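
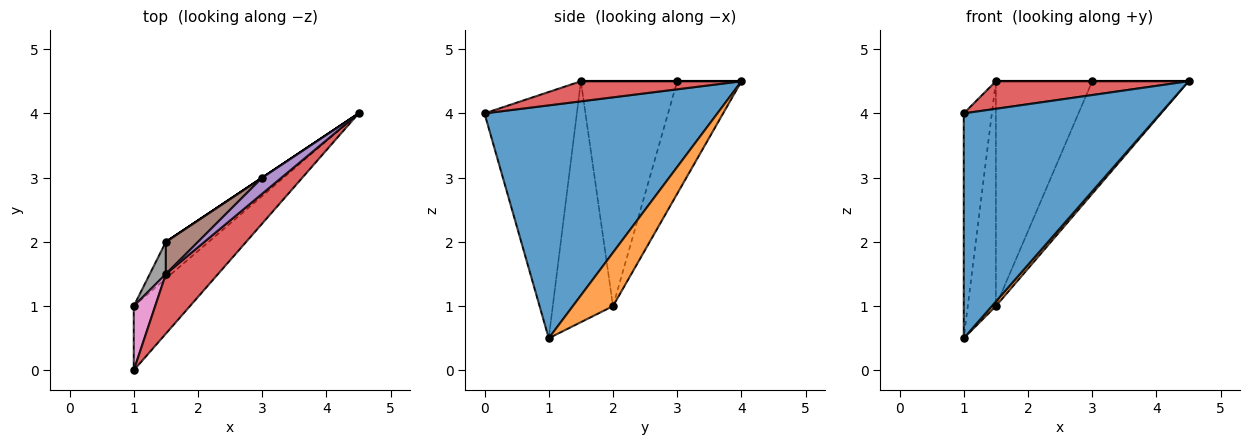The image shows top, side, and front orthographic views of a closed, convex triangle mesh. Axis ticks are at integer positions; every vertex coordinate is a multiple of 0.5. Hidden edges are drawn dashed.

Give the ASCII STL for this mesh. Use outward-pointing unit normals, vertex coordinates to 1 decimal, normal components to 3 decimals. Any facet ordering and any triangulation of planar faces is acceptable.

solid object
 facet normal 0.751 -0.635 -0.181
  outer loop
   vertex 1.0 1.0 0.5
   vertex 4.5 4.0 4.5
   vertex 1.0 0.0 4.0
  endloop
 endfacet
 facet normal 0.778 -0.078 -0.623
  outer loop
   vertex 1.5 2.0 1.0
   vertex 4.5 4.0 4.5
   vertex 1.0 1.0 0.5
  endloop
 endfacet
 facet normal -0.555 0.832 0.000
  outer loop
   vertex 1.5 2.0 1.0
   vertex 3.0 3.0 4.5
   vertex 4.5 4.0 4.5
  endloop
 endfacet
 facet normal 0.330 -0.396 0.857
  outer loop
   vertex 1.5 1.5 4.5
   vertex 1.0 0.0 4.0
   vertex 4.5 4.0 4.5
  endloop
 endfacet
 facet normal 0.000 0.000 1.000
  outer loop
   vertex 1.5 1.5 4.5
   vertex 4.5 4.0 4.5
   vertex 3.0 3.0 4.5
  endloop
 endfacet
 facet normal -0.704 0.704 0.101
  outer loop
   vertex 1.5 1.5 4.5
   vertex 3.0 3.0 4.5
   vertex 1.5 2.0 1.0
  endloop
 endfacet
 facet normal -0.953 0.290 0.083
  outer loop
   vertex 1.5 1.5 4.5
   vertex 1.0 1.0 0.5
   vertex 1.0 0.0 4.0
  endloop
 endfacet
 facet normal -0.905 0.422 0.060
  outer loop
   vertex 1.5 1.5 4.5
   vertex 1.5 2.0 1.0
   vertex 1.0 1.0 0.5
  endloop
 endfacet
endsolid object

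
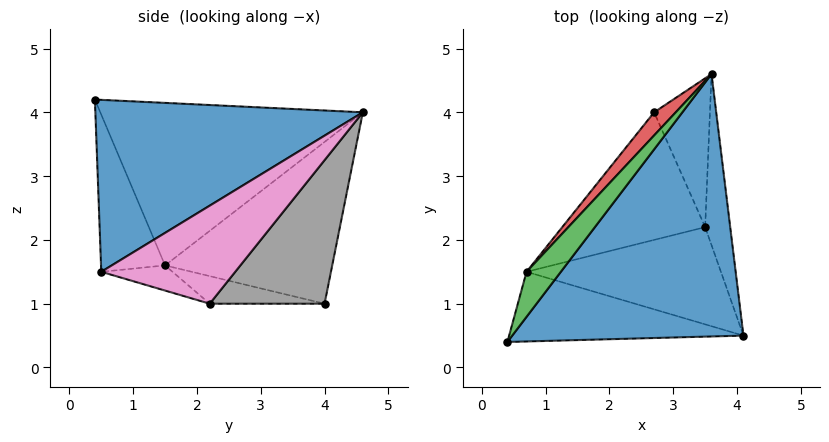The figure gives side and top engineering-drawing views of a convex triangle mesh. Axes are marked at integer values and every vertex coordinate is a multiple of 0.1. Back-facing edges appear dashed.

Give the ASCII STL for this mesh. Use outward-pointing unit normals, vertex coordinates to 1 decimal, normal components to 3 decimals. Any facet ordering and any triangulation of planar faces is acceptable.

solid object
 facet normal 0.551 -0.384 0.741
  outer loop
   vertex 3.6 4.6 4.0
   vertex 0.4 0.4 4.2
   vertex 4.1 0.5 1.5
  endloop
 endfacet
 facet normal -0.269 -0.875 -0.401
  outer loop
   vertex 0.7 1.5 1.6
   vertex 4.1 0.5 1.5
   vertex 0.4 0.4 4.2
  endloop
 endfacet
 facet normal -0.781 0.603 0.165
  outer loop
   vertex 0.7 1.5 1.6
   vertex 0.4 0.4 4.2
   vertex 3.6 4.6 4.0
  endloop
 endfacet
 facet normal -0.765 0.636 0.102
  outer loop
   vertex 0.7 1.5 1.6
   vertex 3.6 4.6 4.0
   vertex 2.7 4.0 1.0
  endloop
 endfacet
 facet normal -0.122 -0.319 -0.940
  outer loop
   vertex 3.5 2.2 1.0
   vertex 4.1 0.5 1.5
   vertex 0.7 1.5 1.6
  endloop
 endfacet
 facet normal -0.189 -0.084 -0.978
  outer loop
   vertex 3.5 2.2 1.0
   vertex 0.7 1.5 1.6
   vertex 2.7 4.0 1.0
  endloop
 endfacet
 facet normal 0.936 0.260 -0.239
  outer loop
   vertex 3.5 2.2 1.0
   vertex 3.6 4.6 4.0
   vertex 4.1 0.5 1.5
  endloop
 endfacet
 facet normal 0.861 0.383 -0.335
  outer loop
   vertex 3.5 2.2 1.0
   vertex 2.7 4.0 1.0
   vertex 3.6 4.6 4.0
  endloop
 endfacet
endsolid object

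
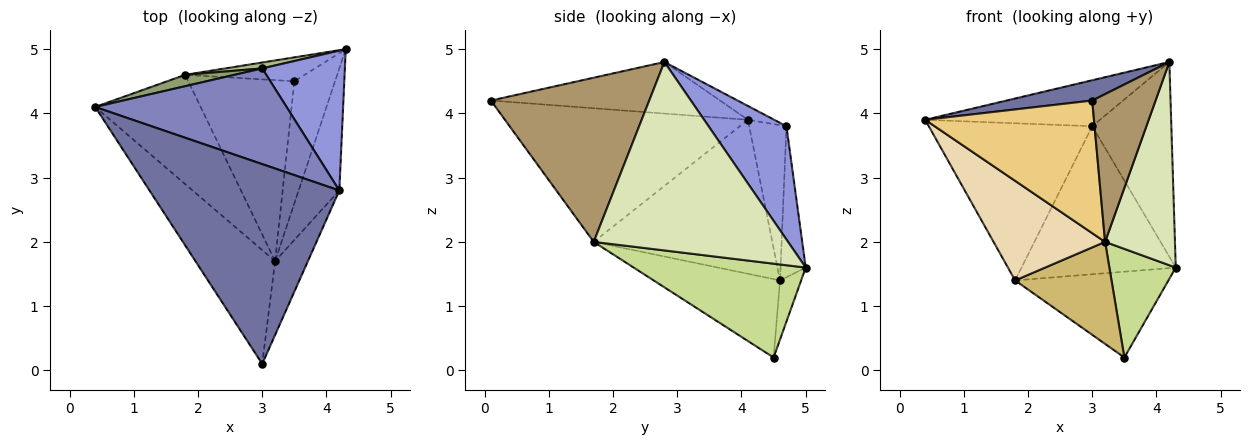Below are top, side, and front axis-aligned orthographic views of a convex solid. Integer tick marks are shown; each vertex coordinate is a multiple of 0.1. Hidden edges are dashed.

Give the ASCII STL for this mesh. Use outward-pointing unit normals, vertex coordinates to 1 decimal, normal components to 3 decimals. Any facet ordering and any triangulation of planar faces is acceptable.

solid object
 facet normal -0.261 -0.098 0.960
  outer loop
   vertex 4.2 2.8 4.8
   vertex 0.4 4.1 3.9
   vertex 3.0 0.1 4.2
  endloop
 endfacet
 facet normal -0.065 0.432 0.899
  outer loop
   vertex 3.0 4.7 3.8
   vertex 0.4 4.1 3.9
   vertex 4.2 2.8 4.8
  endloop
 endfacet
 facet normal 0.625 0.634 0.456
  outer loop
   vertex 3.0 4.7 3.8
   vertex 4.2 2.8 4.8
   vertex 4.3 5.0 1.6
  endloop
 endfacet
 facet normal -0.132 0.955 -0.266
  outer loop
   vertex 1.8 4.6 1.4
   vertex 4.3 5.0 1.6
   vertex 3.5 4.5 0.2
  endloop
 endfacet
 facet normal -0.222 0.973 0.070
  outer loop
   vertex 1.8 4.6 1.4
   vertex 0.4 4.1 3.9
   vertex 3.0 4.7 3.8
  endloop
 endfacet
 facet normal -0.161 0.986 0.039
  outer loop
   vertex 1.8 4.6 1.4
   vertex 3.0 4.7 3.8
   vertex 4.3 5.0 1.6
  endloop
 endfacet
 facet normal 0.865 -0.334 -0.375
  outer loop
   vertex 3.2 1.7 2.0
   vertex 3.5 4.5 0.2
   vertex 4.3 5.0 1.6
  endloop
 endfacet
 facet normal 0.922 -0.332 -0.199
  outer loop
   vertex 3.2 1.7 2.0
   vertex 4.3 5.0 1.6
   vertex 4.2 2.8 4.8
  endloop
 endfacet
 facet normal 0.913 -0.365 -0.183
  outer loop
   vertex 3.2 1.7 2.0
   vertex 4.2 2.8 4.8
   vertex 3.0 0.1 4.2
  endloop
 endfacet
 facet normal -0.541 -0.413 -0.732
  outer loop
   vertex 3.2 1.7 2.0
   vertex 1.8 4.6 1.4
   vertex 3.5 4.5 0.2
  endloop
 endfacet
 facet normal -0.738 -0.512 -0.440
  outer loop
   vertex 3.2 1.7 2.0
   vertex 3.0 0.1 4.2
   vertex 0.4 4.1 3.9
  endloop
 endfacet
 facet normal -0.733 -0.458 -0.502
  outer loop
   vertex 3.2 1.7 2.0
   vertex 0.4 4.1 3.9
   vertex 1.8 4.6 1.4
  endloop
 endfacet
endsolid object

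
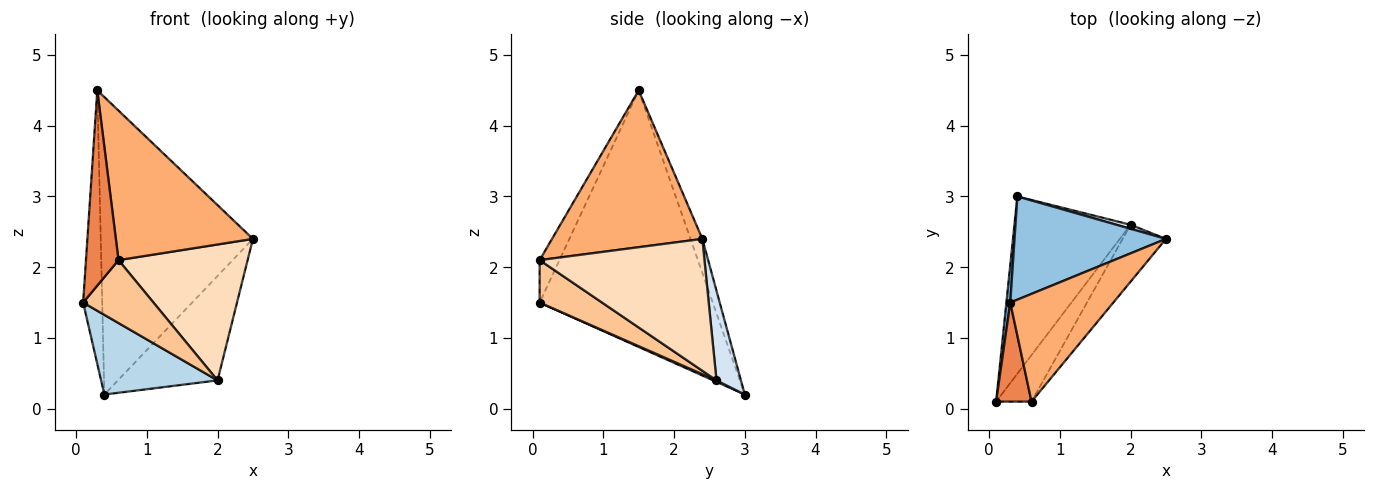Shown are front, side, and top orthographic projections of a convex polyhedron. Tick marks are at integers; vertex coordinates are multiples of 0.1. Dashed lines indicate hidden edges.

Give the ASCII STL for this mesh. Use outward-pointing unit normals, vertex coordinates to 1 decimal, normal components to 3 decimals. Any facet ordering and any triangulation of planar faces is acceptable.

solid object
 facet normal -0.994 0.110 0.015
  outer loop
   vertex 0.3 1.5 4.5
   vertex 0.4 3.0 0.2
   vertex 0.1 0.1 1.5
  endloop
 endfacet
 facet normal -0.073 0.942 0.327
  outer loop
   vertex 0.3 1.5 4.5
   vertex 2.5 2.4 2.4
   vertex 0.4 3.0 0.2
  endloop
 endfacet
 facet normal 0.011 -0.410 -0.912
  outer loop
   vertex 2.0 2.6 0.4
   vertex 0.1 0.1 1.5
   vertex 0.4 3.0 0.2
  endloop
 endfacet
 facet normal 0.238 0.971 0.038
  outer loop
   vertex 2.0 2.6 0.4
   vertex 0.4 3.0 0.2
   vertex 2.5 2.4 2.4
  endloop
 endfacet
 facet normal -0.477 -0.784 0.398
  outer loop
   vertex 0.6 0.1 2.1
   vertex 0.3 1.5 4.5
   vertex 0.1 0.1 1.5
  endloop
 endfacet
 facet normal 0.665 -0.606 0.437
  outer loop
   vertex 0.6 0.1 2.1
   vertex 2.5 2.4 2.4
   vertex 0.3 1.5 4.5
  endloop
 endfacet
 facet normal 0.581 -0.654 -0.484
  outer loop
   vertex 0.6 0.1 2.1
   vertex 0.1 0.1 1.5
   vertex 2.0 2.6 0.4
  endloop
 endfacet
 facet normal 0.762 -0.597 -0.250
  outer loop
   vertex 0.6 0.1 2.1
   vertex 2.0 2.6 0.4
   vertex 2.5 2.4 2.4
  endloop
 endfacet
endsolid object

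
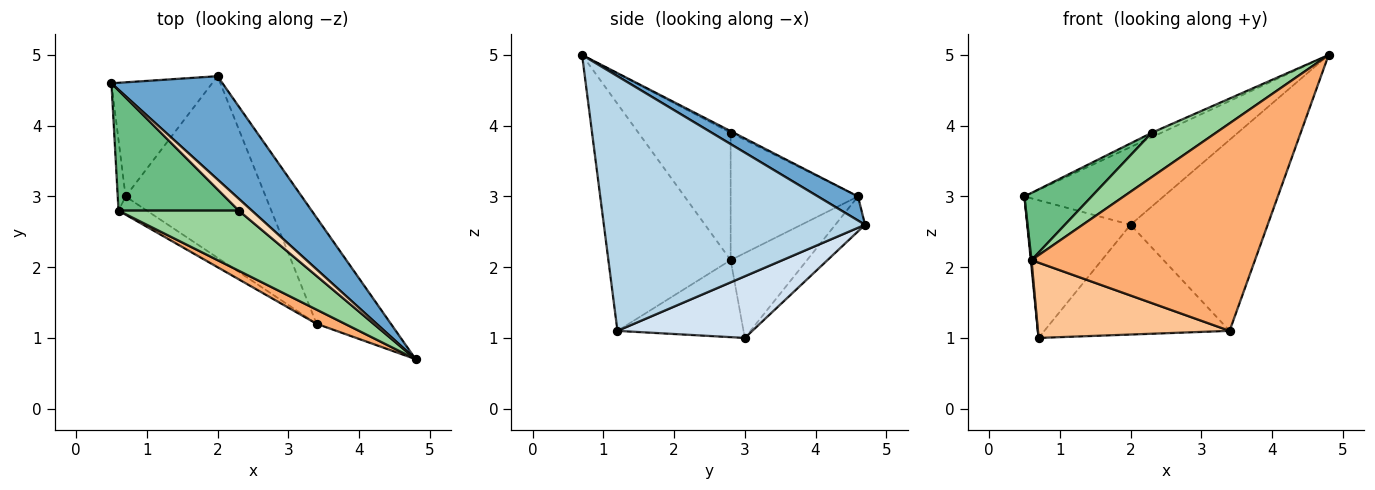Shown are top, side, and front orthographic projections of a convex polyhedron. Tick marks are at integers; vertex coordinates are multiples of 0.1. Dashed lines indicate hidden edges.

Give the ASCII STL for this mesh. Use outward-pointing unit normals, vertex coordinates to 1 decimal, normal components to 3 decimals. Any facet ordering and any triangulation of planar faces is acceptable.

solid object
 facet normal 0.171 0.592 0.788
  outer loop
   vertex 2.0 4.7 2.6
   vertex 0.5 4.6 3.0
   vertex 4.8 0.7 5.0
  endloop
 endfacet
 facet normal -0.216 0.752 -0.623
  outer loop
   vertex 0.7 3.0 1.0
   vertex 0.5 4.6 3.0
   vertex 2.0 4.7 2.6
  endloop
 endfacet
 facet normal 0.857 0.450 -0.250
  outer loop
   vertex 3.4 1.2 1.1
   vertex 2.0 4.7 2.6
   vertex 4.8 0.7 5.0
  endloop
 endfacet
 facet normal 0.352 0.484 -0.801
  outer loop
   vertex 3.4 1.2 1.1
   vertex 0.7 3.0 1.0
   vertex 2.0 4.7 2.6
  endloop
 endfacet
 facet normal -0.996 -0.009 -0.092
  outer loop
   vertex 0.6 2.8 2.1
   vertex 0.5 4.6 3.0
   vertex 0.7 3.0 1.0
  endloop
 endfacet
 facet normal -0.479 -0.876 0.060
  outer loop
   vertex 0.6 2.8 2.1
   vertex 3.4 1.2 1.1
   vertex 4.8 0.7 5.0
  endloop
 endfacet
 facet normal -0.539 -0.819 -0.198
  outer loop
   vertex 0.6 2.8 2.1
   vertex 0.7 3.0 1.0
   vertex 3.4 1.2 1.1
  endloop
 endfacet
 facet normal -0.116 0.349 0.930
  outer loop
   vertex 2.3 2.8 3.9
   vertex 4.8 0.7 5.0
   vertex 0.5 4.6 3.0
  endloop
 endfacet
 facet normal -0.679 -0.358 0.641
  outer loop
   vertex 2.3 2.8 3.9
   vertex 0.5 4.6 3.0
   vertex 0.6 2.8 2.1
  endloop
 endfacet
 facet normal -0.649 -0.451 0.613
  outer loop
   vertex 2.3 2.8 3.9
   vertex 0.6 2.8 2.1
   vertex 4.8 0.7 5.0
  endloop
 endfacet
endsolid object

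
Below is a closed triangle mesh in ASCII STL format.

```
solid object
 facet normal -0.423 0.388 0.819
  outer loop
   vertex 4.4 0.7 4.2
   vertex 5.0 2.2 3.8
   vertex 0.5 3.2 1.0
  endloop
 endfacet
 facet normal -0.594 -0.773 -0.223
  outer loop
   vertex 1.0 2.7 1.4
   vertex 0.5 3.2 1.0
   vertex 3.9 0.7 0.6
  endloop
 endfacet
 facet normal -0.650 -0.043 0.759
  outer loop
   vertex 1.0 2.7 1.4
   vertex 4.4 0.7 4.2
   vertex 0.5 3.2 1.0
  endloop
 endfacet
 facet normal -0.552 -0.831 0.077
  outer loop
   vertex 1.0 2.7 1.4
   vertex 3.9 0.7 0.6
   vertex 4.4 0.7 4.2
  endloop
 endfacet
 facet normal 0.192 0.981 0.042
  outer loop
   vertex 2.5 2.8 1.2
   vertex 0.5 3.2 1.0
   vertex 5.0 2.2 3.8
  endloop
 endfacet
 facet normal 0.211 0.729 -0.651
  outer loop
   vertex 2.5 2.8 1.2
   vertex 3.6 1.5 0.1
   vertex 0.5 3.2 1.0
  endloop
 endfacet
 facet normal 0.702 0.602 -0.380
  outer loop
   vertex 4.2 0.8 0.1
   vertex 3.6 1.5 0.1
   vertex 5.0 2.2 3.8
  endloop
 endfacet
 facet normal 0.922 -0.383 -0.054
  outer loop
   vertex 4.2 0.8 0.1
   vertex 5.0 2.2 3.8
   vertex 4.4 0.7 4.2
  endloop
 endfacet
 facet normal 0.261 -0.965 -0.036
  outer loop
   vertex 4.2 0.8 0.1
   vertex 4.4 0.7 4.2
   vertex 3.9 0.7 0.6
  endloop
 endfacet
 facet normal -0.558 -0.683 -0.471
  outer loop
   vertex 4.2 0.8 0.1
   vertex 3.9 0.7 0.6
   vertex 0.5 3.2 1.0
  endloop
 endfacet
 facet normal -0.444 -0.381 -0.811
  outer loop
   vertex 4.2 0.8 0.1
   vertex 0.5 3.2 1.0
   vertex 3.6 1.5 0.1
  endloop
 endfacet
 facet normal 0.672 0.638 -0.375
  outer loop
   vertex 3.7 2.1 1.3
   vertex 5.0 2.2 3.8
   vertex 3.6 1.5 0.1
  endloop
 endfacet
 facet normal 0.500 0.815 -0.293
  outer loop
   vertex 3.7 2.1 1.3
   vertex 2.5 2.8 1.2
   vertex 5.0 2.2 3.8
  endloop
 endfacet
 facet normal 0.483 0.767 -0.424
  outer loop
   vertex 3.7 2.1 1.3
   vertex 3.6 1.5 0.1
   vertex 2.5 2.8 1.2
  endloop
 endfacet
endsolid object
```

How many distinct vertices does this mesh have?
9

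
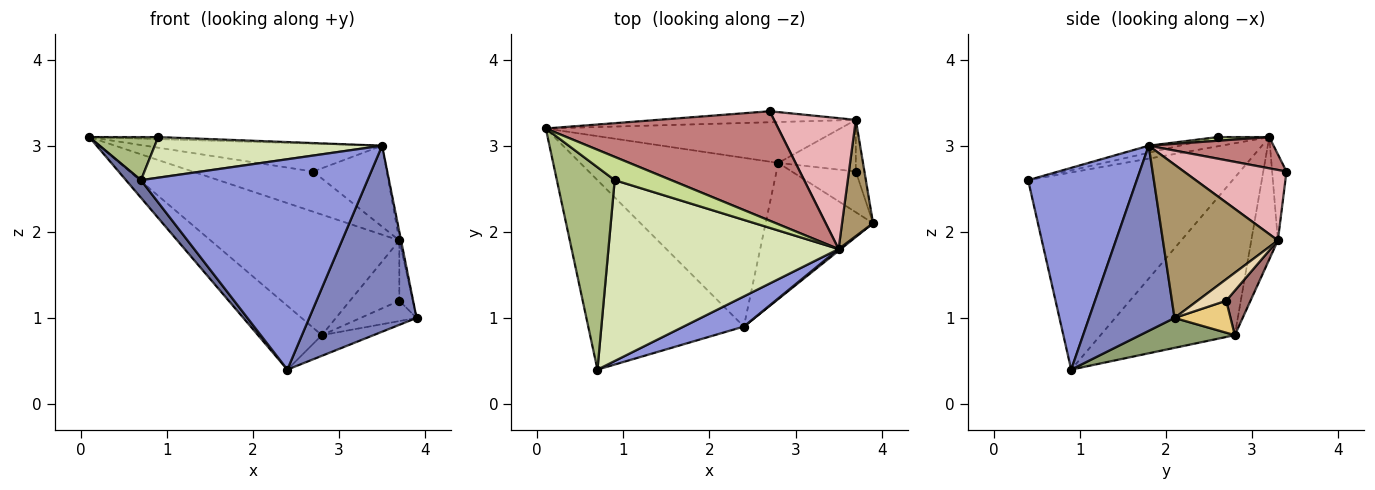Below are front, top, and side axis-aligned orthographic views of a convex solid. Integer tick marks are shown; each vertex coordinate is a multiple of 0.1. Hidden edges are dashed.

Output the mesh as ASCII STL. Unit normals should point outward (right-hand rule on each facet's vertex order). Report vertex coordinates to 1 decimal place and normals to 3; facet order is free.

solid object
 facet normal -0.784 -0.057 -0.619
  outer loop
   vertex 2.4 0.9 0.4
   vertex 0.7 0.4 2.6
   vertex 0.1 3.2 3.1
  endloop
 endfacet
 facet normal 0.623 -0.782 0.007
  outer loop
   vertex 3.5 1.8 3.0
   vertex 2.4 0.9 0.4
   vertex 3.9 2.1 1.0
  endloop
 endfacet
 facet normal 0.429 -0.894 0.128
  outer loop
   vertex 3.5 1.8 3.0
   vertex 0.7 0.4 2.6
   vertex 2.4 0.9 0.4
  endloop
 endfacet
 facet normal -0.597 0.284 -0.750
  outer loop
   vertex 2.8 2.8 0.8
   vertex 2.4 0.9 0.4
   vertex 0.1 3.2 3.1
  endloop
 endfacet
 facet normal 0.265 0.145 -0.953
  outer loop
   vertex 2.8 2.8 0.8
   vertex 3.9 2.1 1.0
   vertex 2.4 0.9 0.4
  endloop
 endfacet
 facet normal -0.154 -0.206 0.966
  outer loop
   vertex 0.9 2.6 3.1
   vertex 0.1 3.2 3.1
   vertex 0.7 0.4 2.6
  endloop
 endfacet
 facet normal 0.065 0.086 0.994
  outer loop
   vertex 0.9 2.6 3.1
   vertex 3.5 1.8 3.0
   vertex 0.1 3.2 3.1
  endloop
 endfacet
 facet normal -0.030 -0.219 0.975
  outer loop
   vertex 0.9 2.6 3.1
   vertex 0.7 0.4 2.6
   vertex 3.5 1.8 3.0
  endloop
 endfacet
 facet normal 0.980 0.015 0.198
  outer loop
   vertex 3.7 3.3 1.9
   vertex 3.5 1.8 3.0
   vertex 3.9 2.1 1.0
  endloop
 endfacet
 facet normal -0.132 0.939 -0.318
  outer loop
   vertex 3.7 3.3 1.9
   vertex 2.8 2.8 0.8
   vertex 0.1 3.2 3.1
  endloop
 endfacet
 facet normal 0.408 0.408 -0.816
  outer loop
   vertex 3.7 2.7 1.2
   vertex 3.9 2.1 1.0
   vertex 2.8 2.8 0.8
  endloop
 endfacet
 facet normal 0.852 0.398 -0.341
  outer loop
   vertex 3.7 2.7 1.2
   vertex 3.7 3.3 1.9
   vertex 3.9 2.1 1.0
  endloop
 endfacet
 facet normal 0.350 0.711 -0.610
  outer loop
   vertex 3.7 2.7 1.2
   vertex 2.8 2.8 0.8
   vertex 3.7 3.3 1.9
  endloop
 endfacet
 facet normal 0.129 0.245 0.961
  outer loop
   vertex 2.7 3.4 2.7
   vertex 0.1 3.2 3.1
   vertex 3.5 1.8 3.0
  endloop
 endfacet
 facet normal -0.114 0.958 -0.262
  outer loop
   vertex 2.7 3.4 2.7
   vertex 3.7 3.3 1.9
   vertex 0.1 3.2 3.1
  endloop
 endfacet
 facet normal 0.591 0.424 0.686
  outer loop
   vertex 2.7 3.4 2.7
   vertex 3.5 1.8 3.0
   vertex 3.7 3.3 1.9
  endloop
 endfacet
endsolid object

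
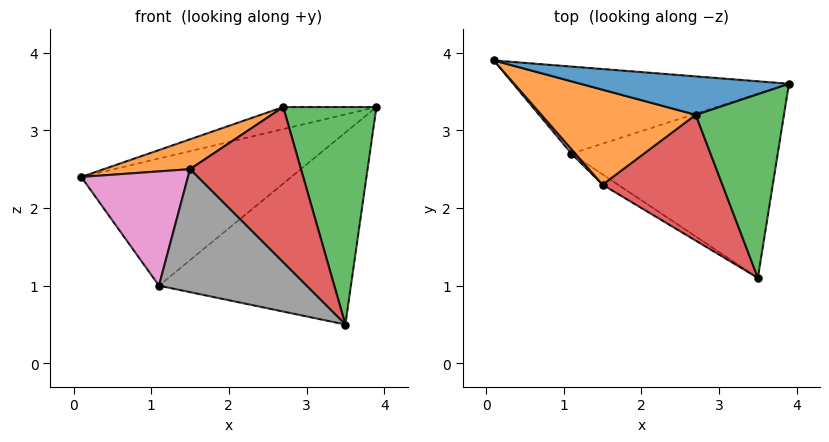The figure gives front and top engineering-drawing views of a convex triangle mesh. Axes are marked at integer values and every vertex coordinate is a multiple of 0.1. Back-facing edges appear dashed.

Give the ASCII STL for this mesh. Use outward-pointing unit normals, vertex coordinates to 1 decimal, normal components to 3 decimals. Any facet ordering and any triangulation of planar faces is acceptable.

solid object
 facet normal -0.164 0.491 0.855
  outer loop
   vertex 2.7 3.2 3.3
   vertex 3.9 3.6 3.3
   vertex 0.1 3.9 2.4
  endloop
 endfacet
 facet normal -0.380 -0.277 0.882
  outer loop
   vertex 2.7 3.2 3.3
   vertex 0.1 3.9 2.4
   vertex 1.5 2.3 2.5
  endloop
 endfacet
 facet normal 0.247 -0.740 0.626
  outer loop
   vertex 2.7 3.2 3.3
   vertex 3.5 1.1 0.5
   vertex 3.9 3.6 3.3
  endloop
 endfacet
 facet normal 0.161 -0.767 0.621
  outer loop
   vertex 2.7 3.2 3.3
   vertex 1.5 2.3 2.5
   vertex 3.5 1.1 0.5
  endloop
 endfacet
 facet normal 0.195 0.809 -0.554
  outer loop
   vertex 1.1 2.7 1.0
   vertex 0.1 3.9 2.4
   vertex 3.9 3.6 3.3
  endloop
 endfacet
 facet normal 0.319 0.684 -0.656
  outer loop
   vertex 1.1 2.7 1.0
   vertex 3.9 3.6 3.3
   vertex 3.5 1.1 0.5
  endloop
 endfacet
 facet normal -0.753 -0.657 0.026
  outer loop
   vertex 1.1 2.7 1.0
   vertex 1.5 2.3 2.5
   vertex 0.1 3.9 2.4
  endloop
 endfacet
 facet normal -0.563 -0.823 -0.069
  outer loop
   vertex 1.1 2.7 1.0
   vertex 3.5 1.1 0.5
   vertex 1.5 2.3 2.5
  endloop
 endfacet
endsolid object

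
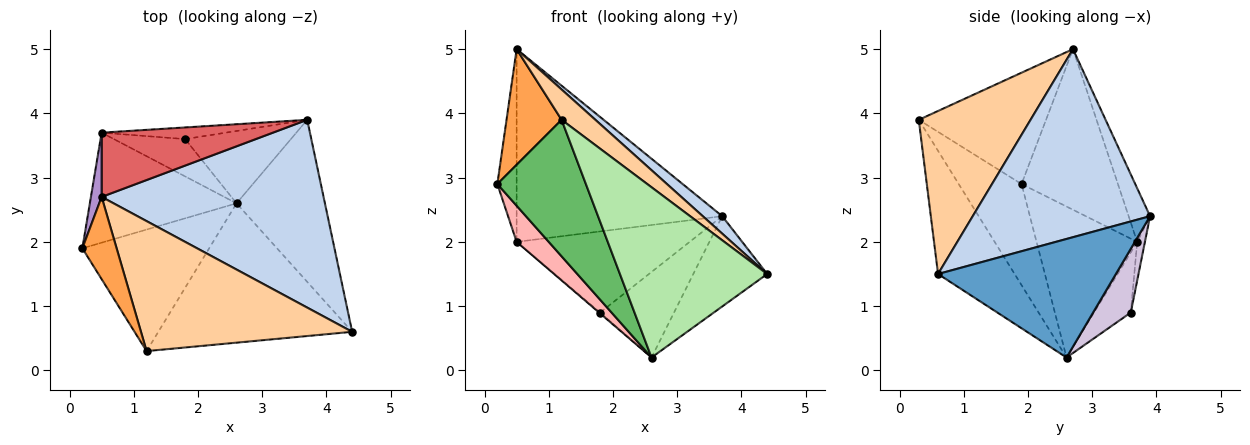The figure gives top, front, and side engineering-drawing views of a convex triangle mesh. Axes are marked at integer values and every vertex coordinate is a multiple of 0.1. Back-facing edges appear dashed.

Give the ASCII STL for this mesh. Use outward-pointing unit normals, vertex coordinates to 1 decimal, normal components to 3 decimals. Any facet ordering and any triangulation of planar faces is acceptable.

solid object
 facet normal 0.761 0.316 -0.567
  outer loop
   vertex 2.6 2.6 0.2
   vertex 3.7 3.9 2.4
   vertex 4.4 0.6 1.5
  endloop
 endfacet
 facet normal 0.645 -0.071 0.761
  outer loop
   vertex 0.5 2.7 5.0
   vertex 4.4 0.6 1.5
   vertex 3.7 3.9 2.4
  endloop
 endfacet
 facet normal -0.883 -0.382 0.272
  outer loop
   vertex 1.2 0.3 3.9
   vertex 0.5 2.7 5.0
   vertex 0.2 1.9 2.9
  endloop
 endfacet
 facet normal 0.601 -0.182 0.778
  outer loop
   vertex 1.2 0.3 3.9
   vertex 4.4 0.6 1.5
   vertex 0.5 2.7 5.0
  endloop
 endfacet
 facet normal -0.468 -0.660 -0.587
  outer loop
   vertex 1.2 0.3 3.9
   vertex 0.2 1.9 2.9
   vertex 2.6 2.6 0.2
  endloop
 endfacet
 facet normal -0.373 -0.718 -0.588
  outer loop
   vertex 1.2 0.3 3.9
   vertex 2.6 2.6 0.2
   vertex 4.4 0.6 1.5
  endloop
 endfacet
 facet normal -0.098 0.944 0.315
  outer loop
   vertex 0.5 3.7 2.0
   vertex 0.5 2.7 5.0
   vertex 3.7 3.9 2.4
  endloop
 endfacet
 facet normal -0.699 -0.223 -0.679
  outer loop
   vertex 0.5 3.7 2.0
   vertex 2.6 2.6 0.2
   vertex 0.2 1.9 2.9
  endloop
 endfacet
 facet normal -0.978 0.196 0.065
  outer loop
   vertex 0.5 3.7 2.0
   vertex 0.2 1.9 2.9
   vertex 0.5 2.7 5.0
  endloop
 endfacet
 facet normal 0.363 0.711 -0.602
  outer loop
   vertex 1.8 3.6 0.9
   vertex 3.7 3.9 2.4
   vertex 2.6 2.6 0.2
  endloop
 endfacet
 facet normal -0.044 0.989 -0.142
  outer loop
   vertex 1.8 3.6 0.9
   vertex 0.5 3.7 2.0
   vertex 3.7 3.9 2.4
  endloop
 endfacet
 facet normal -0.645 0.019 -0.764
  outer loop
   vertex 1.8 3.6 0.9
   vertex 2.6 2.6 0.2
   vertex 0.5 3.7 2.0
  endloop
 endfacet
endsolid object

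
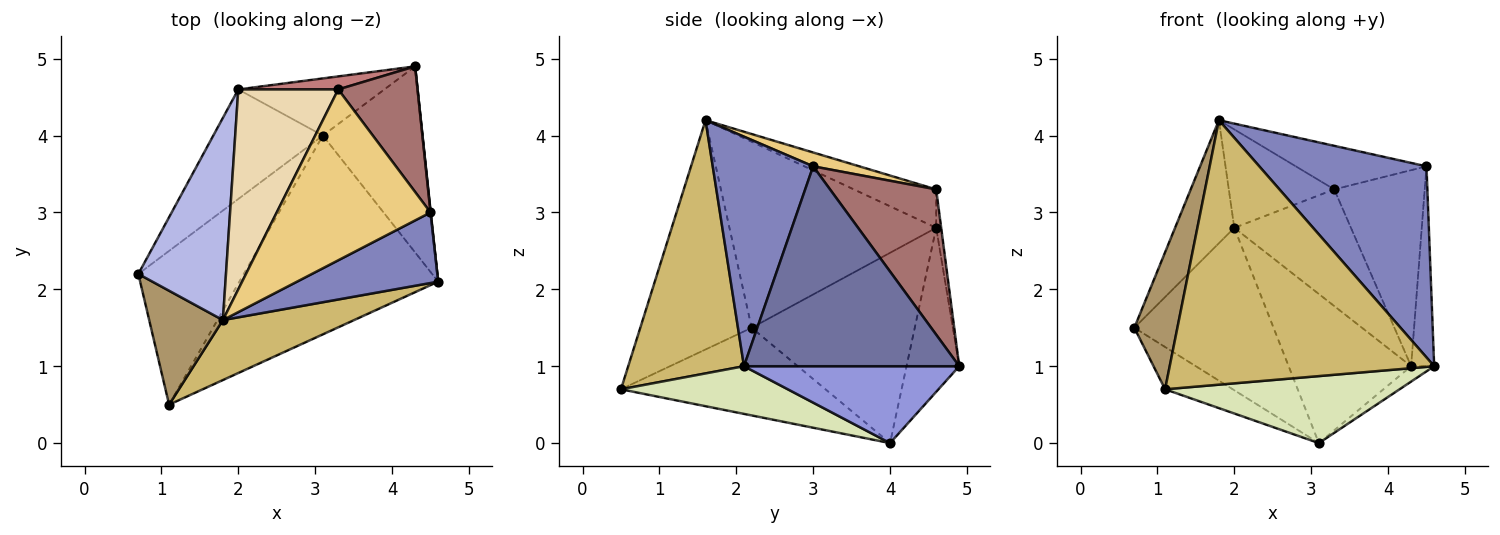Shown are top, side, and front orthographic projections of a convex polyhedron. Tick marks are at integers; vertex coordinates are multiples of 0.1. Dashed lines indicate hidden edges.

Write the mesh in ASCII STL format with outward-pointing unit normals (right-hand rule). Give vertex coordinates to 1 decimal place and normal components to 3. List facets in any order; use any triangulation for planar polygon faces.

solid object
 facet normal 0.994 0.107 0.001
  outer loop
   vertex 4.5 3.0 3.6
   vertex 4.6 2.1 1.0
   vertex 4.3 4.9 1.0
  endloop
 endfacet
 facet normal 0.491 -0.817 0.302
  outer loop
   vertex 4.5 3.0 3.6
   vertex 1.8 1.6 4.2
   vertex 4.6 2.1 1.0
  endloop
 endfacet
 facet normal 0.609 0.065 -0.790
  outer loop
   vertex 3.1 4.0 0.0
   vertex 4.3 4.9 1.0
   vertex 4.6 2.1 1.0
  endloop
 endfacet
 facet normal -0.876 0.251 0.413
  outer loop
   vertex 2.0 4.6 2.8
   vertex 0.7 2.2 1.5
   vertex 1.8 1.6 4.2
  endloop
 endfacet
 facet normal -0.697 0.595 -0.401
  outer loop
   vertex 2.0 4.6 2.8
   vertex 3.1 4.0 0.0
   vertex 0.7 2.2 1.5
  endloop
 endfacet
 facet normal -0.373 0.866 -0.332
  outer loop
   vertex 2.0 4.6 2.8
   vertex 4.3 4.9 1.0
   vertex 3.1 4.0 0.0
  endloop
 endfacet
 facet normal -0.625 0.207 -0.752
  outer loop
   vertex 1.1 0.5 0.7
   vertex 0.7 2.2 1.5
   vertex 3.1 4.0 0.0
  endloop
 endfacet
 facet normal 0.222 -0.311 -0.924
  outer loop
   vertex 1.1 0.5 0.7
   vertex 3.1 4.0 0.0
   vertex 4.6 2.1 1.0
  endloop
 endfacet
 facet normal -0.893 -0.345 0.287
  outer loop
   vertex 1.1 0.5 0.7
   vertex 1.8 1.6 4.2
   vertex 0.7 2.2 1.5
  endloop
 endfacet
 facet normal 0.393 -0.897 0.203
  outer loop
   vertex 1.1 0.5 0.7
   vertex 4.6 2.1 1.0
   vertex 1.8 1.6 4.2
  endloop
 endfacet
 facet normal 0.087 0.246 0.965
  outer loop
   vertex 3.3 4.6 3.3
   vertex 1.8 1.6 4.2
   vertex 4.5 3.0 3.6
  endloop
 endfacet
 facet normal -0.326 0.418 0.848
  outer loop
   vertex 3.3 4.6 3.3
   vertex 2.0 4.6 2.8
   vertex 1.8 1.6 4.2
  endloop
 endfacet
 facet normal 0.703 0.599 0.384
  outer loop
   vertex 3.3 4.6 3.3
   vertex 4.5 3.0 3.6
   vertex 4.3 4.9 1.0
  endloop
 endfacet
 facet normal -0.043 0.993 0.111
  outer loop
   vertex 3.3 4.6 3.3
   vertex 4.3 4.9 1.0
   vertex 2.0 4.6 2.8
  endloop
 endfacet
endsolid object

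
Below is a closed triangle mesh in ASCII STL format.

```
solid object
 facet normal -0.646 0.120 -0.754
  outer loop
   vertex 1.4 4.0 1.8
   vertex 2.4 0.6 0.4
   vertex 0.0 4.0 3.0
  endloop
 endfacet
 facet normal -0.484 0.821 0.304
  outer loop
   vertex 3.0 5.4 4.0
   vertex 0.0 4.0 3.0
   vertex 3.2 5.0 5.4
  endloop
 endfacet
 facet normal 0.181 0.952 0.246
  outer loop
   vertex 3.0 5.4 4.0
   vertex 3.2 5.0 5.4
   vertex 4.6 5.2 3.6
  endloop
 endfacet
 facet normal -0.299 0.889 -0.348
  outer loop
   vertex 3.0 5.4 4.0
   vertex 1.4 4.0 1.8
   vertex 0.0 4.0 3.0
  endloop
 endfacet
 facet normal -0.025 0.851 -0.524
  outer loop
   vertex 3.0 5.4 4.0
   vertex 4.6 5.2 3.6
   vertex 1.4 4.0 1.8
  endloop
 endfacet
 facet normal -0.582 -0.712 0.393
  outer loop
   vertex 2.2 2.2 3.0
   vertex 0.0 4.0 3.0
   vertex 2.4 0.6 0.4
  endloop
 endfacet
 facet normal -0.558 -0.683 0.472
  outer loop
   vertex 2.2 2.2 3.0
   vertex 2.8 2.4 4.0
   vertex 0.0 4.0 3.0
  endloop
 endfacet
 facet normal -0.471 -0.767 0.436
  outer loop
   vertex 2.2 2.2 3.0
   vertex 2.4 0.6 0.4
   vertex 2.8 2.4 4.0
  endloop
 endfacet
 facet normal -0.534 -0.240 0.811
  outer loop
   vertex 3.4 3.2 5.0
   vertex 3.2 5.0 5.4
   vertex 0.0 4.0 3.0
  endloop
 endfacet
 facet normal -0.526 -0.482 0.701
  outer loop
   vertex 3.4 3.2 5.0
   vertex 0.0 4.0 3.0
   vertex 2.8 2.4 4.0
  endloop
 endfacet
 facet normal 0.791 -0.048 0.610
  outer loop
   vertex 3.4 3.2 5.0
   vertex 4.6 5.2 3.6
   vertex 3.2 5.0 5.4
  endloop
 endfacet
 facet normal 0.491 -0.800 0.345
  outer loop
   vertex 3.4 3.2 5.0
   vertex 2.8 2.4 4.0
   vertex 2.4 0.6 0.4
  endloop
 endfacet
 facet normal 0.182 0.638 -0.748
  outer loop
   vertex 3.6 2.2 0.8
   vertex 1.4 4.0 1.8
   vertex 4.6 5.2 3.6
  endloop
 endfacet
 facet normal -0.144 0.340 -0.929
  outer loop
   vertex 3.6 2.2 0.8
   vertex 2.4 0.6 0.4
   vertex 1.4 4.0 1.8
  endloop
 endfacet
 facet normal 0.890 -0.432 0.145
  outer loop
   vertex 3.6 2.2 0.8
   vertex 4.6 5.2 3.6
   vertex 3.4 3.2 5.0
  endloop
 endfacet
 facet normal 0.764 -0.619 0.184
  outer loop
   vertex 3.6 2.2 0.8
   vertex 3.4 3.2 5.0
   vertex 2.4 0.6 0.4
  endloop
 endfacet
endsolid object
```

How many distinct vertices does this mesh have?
10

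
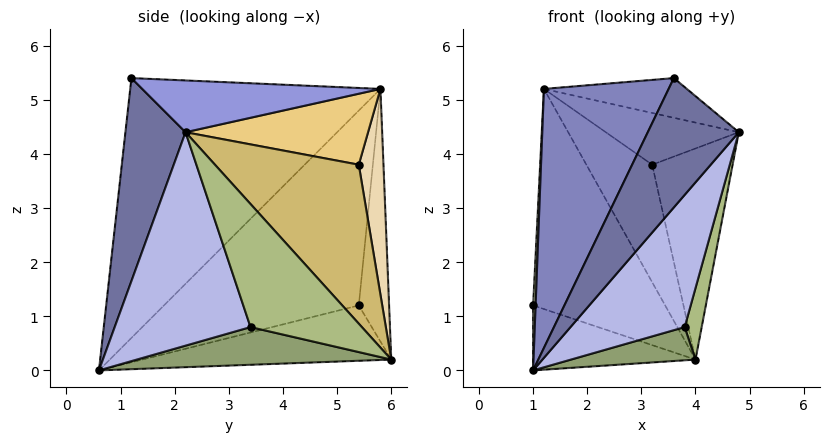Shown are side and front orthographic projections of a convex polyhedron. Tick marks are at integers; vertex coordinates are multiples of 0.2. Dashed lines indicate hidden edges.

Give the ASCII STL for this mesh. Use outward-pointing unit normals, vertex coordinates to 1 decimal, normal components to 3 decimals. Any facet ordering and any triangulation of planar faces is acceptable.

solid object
 facet normal 0.543 -0.822 -0.170
  outer loop
   vertex 3.6 1.2 5.4
   vertex 1.0 0.6 0.0
   vertex 4.8 2.2 4.4
  endloop
 endfacet
 facet normal -0.807 -0.402 0.433
  outer loop
   vertex 1.2 5.8 5.2
   vertex 1.0 0.6 0.0
   vertex 3.6 1.2 5.4
  endloop
 endfacet
 facet normal 0.466 0.280 0.839
  outer loop
   vertex 1.2 5.8 5.2
   vertex 3.6 1.2 5.4
   vertex 4.8 2.2 4.4
  endloop
 endfacet
 facet normal 0.704 -0.592 -0.393
  outer loop
   vertex 3.8 3.4 0.8
   vertex 4.8 2.2 4.4
   vertex 1.0 0.6 0.0
  endloop
 endfacet
 facet normal 0.475 -0.232 -0.849
  outer loop
   vertex 3.8 3.4 0.8
   vertex 1.0 0.6 0.0
   vertex 4.0 6.0 0.2
  endloop
 endfacet
 facet normal 0.940 -0.144 -0.309
  outer loop
   vertex 3.8 3.4 0.8
   vertex 4.0 6.0 0.2
   vertex 4.8 2.2 4.4
  endloop
 endfacet
 facet normal -0.349 0.227 -0.909
  outer loop
   vertex 1.0 5.4 1.2
   vertex 4.0 6.0 0.2
   vertex 1.0 0.6 0.0
  endloop
 endfacet
 facet normal -0.999 -0.013 0.051
  outer loop
   vertex 1.0 5.4 1.2
   vertex 1.0 0.6 0.0
   vertex 1.2 5.8 5.2
  endloop
 endfacet
 facet normal -0.223 0.971 -0.086
  outer loop
   vertex 1.0 5.4 1.2
   vertex 1.2 5.8 5.2
   vertex 4.0 6.0 0.2
  endloop
 endfacet
 facet normal 0.842 0.471 0.265
  outer loop
   vertex 3.2 5.4 3.8
   vertex 4.8 2.2 4.4
   vertex 4.0 6.0 0.2
  endloop
 endfacet
 facet normal 0.575 0.419 0.702
  outer loop
   vertex 3.2 5.4 3.8
   vertex 1.2 5.8 5.2
   vertex 4.8 2.2 4.4
  endloop
 endfacet
 facet normal 0.342 0.912 0.228
  outer loop
   vertex 3.2 5.4 3.8
   vertex 4.0 6.0 0.2
   vertex 1.2 5.8 5.2
  endloop
 endfacet
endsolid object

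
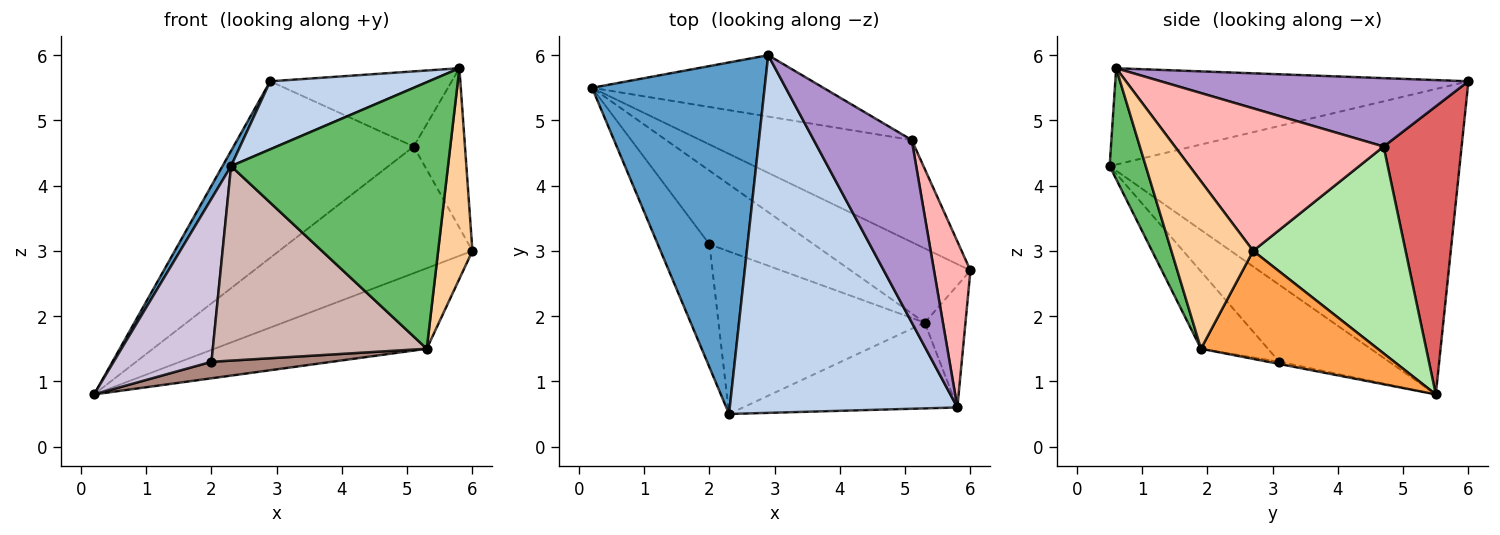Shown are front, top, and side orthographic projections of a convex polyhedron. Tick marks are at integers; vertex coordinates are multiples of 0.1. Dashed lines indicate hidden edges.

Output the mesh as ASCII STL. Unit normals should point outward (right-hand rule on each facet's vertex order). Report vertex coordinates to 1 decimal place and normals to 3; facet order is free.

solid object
 facet normal -0.870 -0.021 0.492
  outer loop
   vertex 2.9 6.0 5.6
   vertex 0.2 5.5 0.8
   vertex 2.3 0.5 4.3
  endloop
 endfacet
 facet normal -0.384 -0.173 0.907
  outer loop
   vertex 5.8 0.6 5.8
   vertex 2.9 6.0 5.6
   vertex 2.3 0.5 4.3
  endloop
 endfacet
 facet normal 0.522 0.627 -0.578
  outer loop
   vertex 5.3 1.9 1.5
   vertex 0.2 5.5 0.8
   vertex 6.0 2.7 3.0
  endloop
 endfacet
 facet normal 0.900 -0.377 -0.219
  outer loop
   vertex 5.3 1.9 1.5
   vertex 6.0 2.7 3.0
   vertex 5.8 0.6 5.8
  endloop
 endfacet
 facet normal 0.156 -0.940 -0.302
  outer loop
   vertex 5.3 1.9 1.5
   vertex 5.8 0.6 5.8
   vertex 2.3 0.5 4.3
  endloop
 endfacet
 facet normal 0.523 0.663 -0.535
  outer loop
   vertex 5.1 4.7 4.6
   vertex 6.0 2.7 3.0
   vertex 0.2 5.5 0.8
  endloop
 endfacet
 facet normal 0.378 0.874 -0.304
  outer loop
   vertex 5.1 4.7 4.6
   vertex 0.2 5.5 0.8
   vertex 2.9 6.0 5.6
  endloop
 endfacet
 facet normal 0.943 0.231 0.241
  outer loop
   vertex 5.1 4.7 4.6
   vertex 5.8 0.6 5.8
   vertex 6.0 2.7 3.0
  endloop
 endfacet
 facet normal 0.542 0.320 0.777
  outer loop
   vertex 5.1 4.7 4.6
   vertex 2.9 6.0 5.6
   vertex 5.8 0.6 5.8
  endloop
 endfacet
 facet normal -0.668 -0.594 -0.448
  outer loop
   vertex 2.0 3.1 1.3
   vertex 2.3 0.5 4.3
   vertex 0.2 5.5 0.8
  endloop
 endfacet
 facet normal -0.020 -0.218 -0.976
  outer loop
   vertex 2.0 3.1 1.3
   vertex 0.2 5.5 0.8
   vertex 5.3 1.9 1.5
  endloop
 endfacet
 facet normal -0.234 -0.746 -0.623
  outer loop
   vertex 2.0 3.1 1.3
   vertex 5.3 1.9 1.5
   vertex 2.3 0.5 4.3
  endloop
 endfacet
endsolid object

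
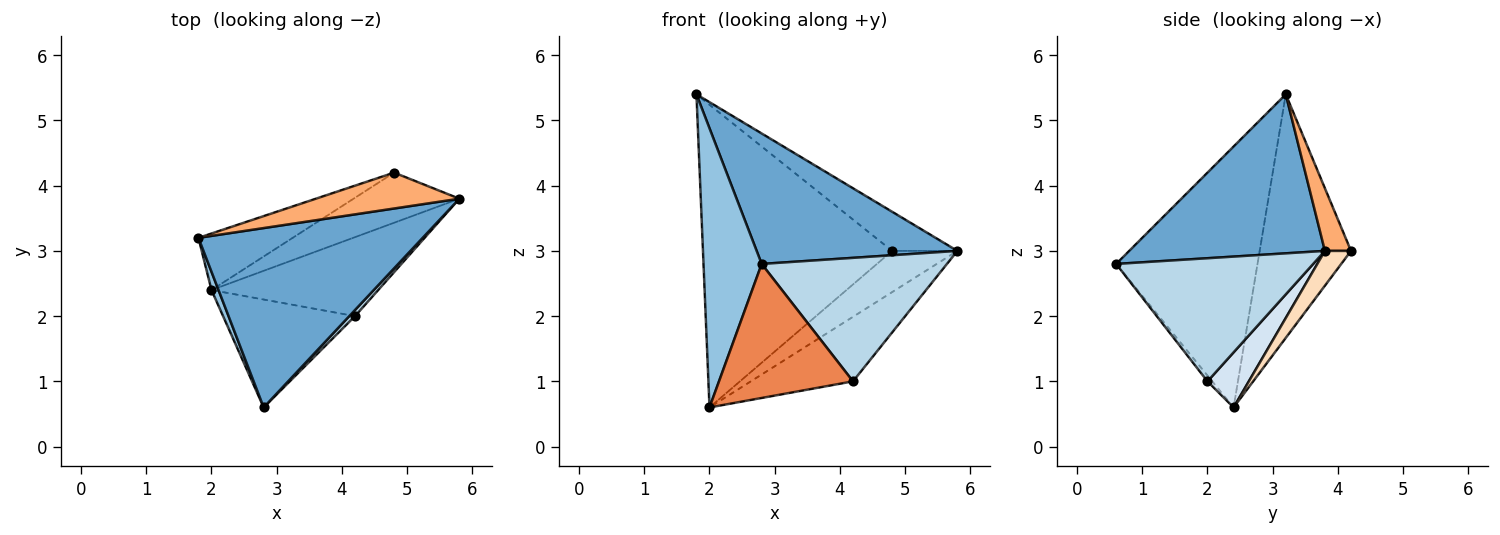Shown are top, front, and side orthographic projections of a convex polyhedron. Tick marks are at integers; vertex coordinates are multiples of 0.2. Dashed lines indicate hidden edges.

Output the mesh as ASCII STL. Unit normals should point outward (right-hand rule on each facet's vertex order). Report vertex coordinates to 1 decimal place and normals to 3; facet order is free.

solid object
 facet normal 0.497 -0.510 0.702
  outer loop
   vertex 2.8 0.6 2.8
   vertex 5.8 3.8 3.0
   vertex 1.8 3.2 5.4
  endloop
 endfacet
 facet normal -0.924 -0.380 0.025
  outer loop
   vertex 2.0 2.4 0.6
   vertex 2.8 0.6 2.8
   vertex 1.8 3.2 5.4
  endloop
 endfacet
 facet normal 0.728 -0.685 0.034
  outer loop
   vertex 4.2 2.0 1.0
   vertex 5.8 3.8 3.0
   vertex 2.8 0.6 2.8
  endloop
 endfacet
 facet normal 0.248 0.613 -0.750
  outer loop
   vertex 4.2 2.0 1.0
   vertex 2.0 2.4 0.6
   vertex 5.8 3.8 3.0
  endloop
 endfacet
 facet normal -0.028 -0.779 -0.627
  outer loop
   vertex 4.2 2.0 1.0
   vertex 2.8 0.6 2.8
   vertex 2.0 2.4 0.6
  endloop
 endfacet
 facet normal 0.283 0.707 0.648
  outer loop
   vertex 4.8 4.2 3.0
   vertex 1.8 3.2 5.4
   vertex 5.8 3.8 3.0
  endloop
 endfacet
 facet normal -0.429 0.888 -0.166
  outer loop
   vertex 4.8 4.2 3.0
   vertex 2.0 2.4 0.6
   vertex 1.8 3.2 5.4
  endloop
 endfacet
 facet normal 0.246 0.615 -0.749
  outer loop
   vertex 4.8 4.2 3.0
   vertex 5.8 3.8 3.0
   vertex 2.0 2.4 0.6
  endloop
 endfacet
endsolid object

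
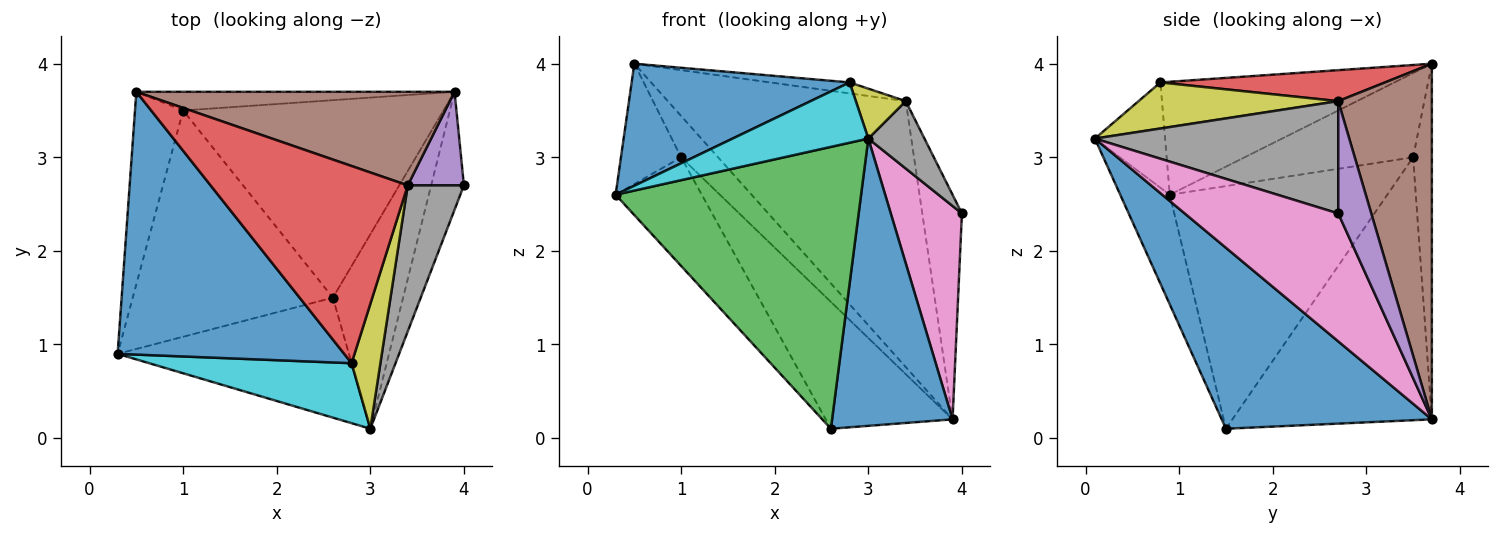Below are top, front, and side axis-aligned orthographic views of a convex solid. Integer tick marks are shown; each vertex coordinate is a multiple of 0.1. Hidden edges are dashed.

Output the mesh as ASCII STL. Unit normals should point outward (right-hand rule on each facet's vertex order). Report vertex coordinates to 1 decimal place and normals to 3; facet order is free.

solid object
 facet normal -0.412 -0.384 0.826
  outer loop
   vertex 2.8 0.8 3.8
   vertex 0.5 3.7 4.0
   vertex 0.3 0.9 2.6
  endloop
 endfacet
 facet normal -0.829 0.296 -0.474
  outer loop
   vertex 1.0 3.5 3.0
   vertex 0.3 0.9 2.6
   vertex 0.5 3.7 4.0
  endloop
 endfacet
 facet normal -0.419 0.827 -0.375
  outer loop
   vertex 1.0 3.5 3.0
   vertex 0.5 3.7 4.0
   vertex 3.9 3.7 0.2
  endloop
 endfacet
 facet normal 0.155 0.055 0.986
  outer loop
   vertex 3.4 2.7 3.6
   vertex 0.5 3.7 4.0
   vertex 2.8 0.8 3.8
  endloop
 endfacet
 facet normal 0.610 0.732 0.305
  outer loop
   vertex 3.4 2.7 3.6
   vertex 4.0 2.7 2.4
   vertex 3.9 3.7 0.2
  endloop
 endfacet
 facet normal 0.348 0.884 0.311
  outer loop
   vertex 3.4 2.7 3.6
   vertex 3.9 3.7 0.2
   vertex 0.5 3.7 4.0
  endloop
 endfacet
 facet normal 0.884 -0.410 -0.226
  outer loop
   vertex 3.0 0.1 3.2
   vertex 3.9 3.7 0.2
   vertex 4.0 2.7 2.4
  endloop
 endfacet
 facet normal 0.876 -0.202 0.438
  outer loop
   vertex 3.0 0.1 3.2
   vertex 4.0 2.7 2.4
   vertex 3.4 2.7 3.6
  endloop
 endfacet
 facet normal 0.830 -0.207 0.518
  outer loop
   vertex 3.0 0.1 3.2
   vertex 3.4 2.7 3.6
   vertex 2.8 0.8 3.8
  endloop
 endfacet
 facet normal -0.344 -0.666 0.662
  outer loop
   vertex 3.0 0.1 3.2
   vertex 2.8 0.8 3.8
   vertex 0.3 0.9 2.6
  endloop
 endfacet
 facet normal 0.822 -0.471 -0.319
  outer loop
   vertex 2.6 1.5 0.1
   vertex 3.9 3.7 0.2
   vertex 3.0 0.1 3.2
  endloop
 endfacet
 facet normal -0.648 0.412 -0.641
  outer loop
   vertex 2.6 1.5 0.1
   vertex 1.0 3.5 3.0
   vertex 3.9 3.7 0.2
  endloop
 endfacet
 facet normal -0.182 -0.905 -0.385
  outer loop
   vertex 2.6 1.5 0.1
   vertex 3.0 0.1 3.2
   vertex 0.3 0.9 2.6
  endloop
 endfacet
 facet normal -0.738 0.292 -0.609
  outer loop
   vertex 2.6 1.5 0.1
   vertex 0.3 0.9 2.6
   vertex 1.0 3.5 3.0
  endloop
 endfacet
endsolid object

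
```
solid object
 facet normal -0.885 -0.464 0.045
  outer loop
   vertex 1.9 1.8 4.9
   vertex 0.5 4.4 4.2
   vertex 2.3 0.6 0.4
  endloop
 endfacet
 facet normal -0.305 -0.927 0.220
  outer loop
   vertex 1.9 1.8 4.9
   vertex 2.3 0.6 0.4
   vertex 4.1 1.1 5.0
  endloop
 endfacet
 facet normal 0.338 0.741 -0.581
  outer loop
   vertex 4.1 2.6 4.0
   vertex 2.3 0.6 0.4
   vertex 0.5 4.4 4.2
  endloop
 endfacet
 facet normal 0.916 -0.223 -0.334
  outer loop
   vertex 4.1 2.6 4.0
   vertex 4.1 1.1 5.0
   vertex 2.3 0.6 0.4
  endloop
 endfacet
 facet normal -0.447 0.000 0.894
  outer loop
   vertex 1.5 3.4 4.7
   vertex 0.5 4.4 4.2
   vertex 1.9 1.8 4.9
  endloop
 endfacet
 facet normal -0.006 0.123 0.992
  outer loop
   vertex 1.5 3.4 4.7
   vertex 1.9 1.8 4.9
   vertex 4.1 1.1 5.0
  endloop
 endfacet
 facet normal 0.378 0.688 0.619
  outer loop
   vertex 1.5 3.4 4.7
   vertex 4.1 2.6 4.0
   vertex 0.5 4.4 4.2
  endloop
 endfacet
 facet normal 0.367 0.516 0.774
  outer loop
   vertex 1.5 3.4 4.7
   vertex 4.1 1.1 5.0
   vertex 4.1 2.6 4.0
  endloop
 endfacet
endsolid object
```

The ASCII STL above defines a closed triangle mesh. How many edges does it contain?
12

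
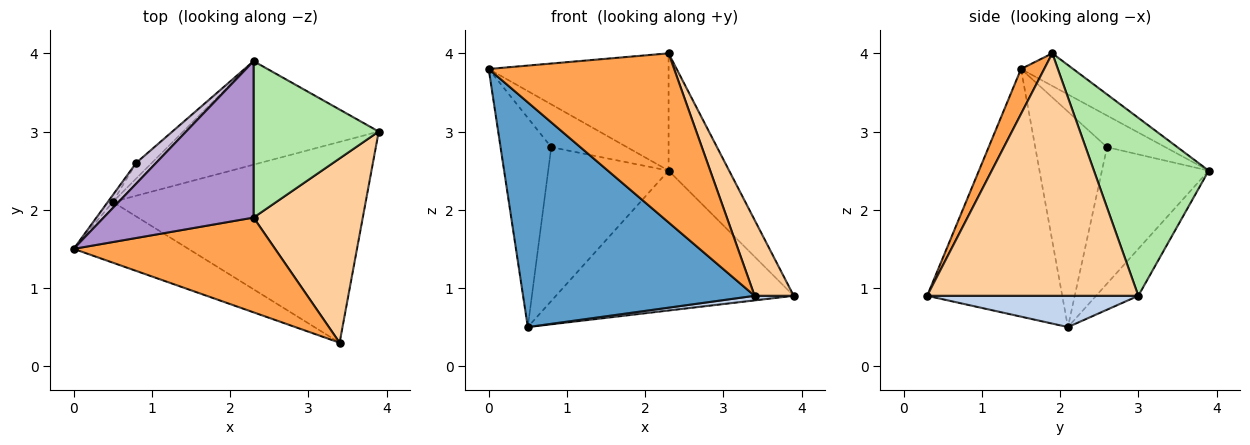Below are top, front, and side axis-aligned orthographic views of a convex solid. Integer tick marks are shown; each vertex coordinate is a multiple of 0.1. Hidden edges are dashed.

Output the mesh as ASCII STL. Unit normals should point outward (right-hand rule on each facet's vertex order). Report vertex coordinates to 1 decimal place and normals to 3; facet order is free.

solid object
 facet normal -0.491 -0.841 -0.227
  outer loop
   vertex 0.5 2.1 0.5
   vertex 3.4 0.3 0.9
   vertex 0.0 1.5 3.8
  endloop
 endfacet
 facet normal 0.123 -0.023 -0.992
  outer loop
   vertex 0.5 2.1 0.5
   vertex 3.9 3.0 0.9
   vertex 3.4 0.3 0.9
  endloop
 endfacet
 facet normal 0.109 -0.867 0.486
  outer loop
   vertex 2.3 1.9 4.0
   vertex 0.0 1.5 3.8
   vertex 3.4 0.3 0.9
  endloop
 endfacet
 facet normal 0.899 -0.166 0.405
  outer loop
   vertex 2.3 1.9 4.0
   vertex 3.4 0.3 0.9
   vertex 3.9 3.0 0.9
  endloop
 endfacet
 facet normal -0.817 0.577 -0.019
  outer loop
   vertex 0.8 2.6 2.8
   vertex 0.5 2.1 0.5
   vertex 0.0 1.5 3.8
  endloop
 endfacet
 facet normal 0.751 0.396 0.528
  outer loop
   vertex 2.3 3.9 2.5
   vertex 2.3 1.9 4.0
   vertex 3.9 3.0 0.9
  endloop
 endfacet
 facet normal -0.141 0.796 -0.589
  outer loop
   vertex 2.3 3.9 2.5
   vertex 3.9 3.0 0.9
   vertex 0.5 2.1 0.5
  endloop
 endfacet
 facet normal -0.662 0.746 -0.076
  outer loop
   vertex 2.3 3.9 2.5
   vertex 0.5 2.1 0.5
   vertex 0.8 2.6 2.8
  endloop
 endfacet
 facet normal -0.171 0.591 0.788
  outer loop
   vertex 2.3 3.9 2.5
   vertex 0.0 1.5 3.8
   vertex 2.3 1.9 4.0
  endloop
 endfacet
 facet normal -0.570 0.740 0.358
  outer loop
   vertex 2.3 3.9 2.5
   vertex 0.8 2.6 2.8
   vertex 0.0 1.5 3.8
  endloop
 endfacet
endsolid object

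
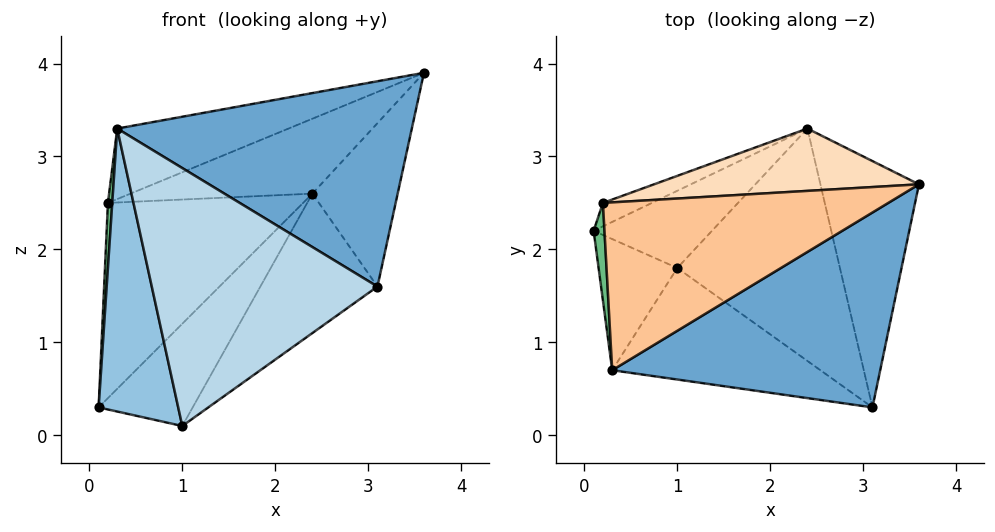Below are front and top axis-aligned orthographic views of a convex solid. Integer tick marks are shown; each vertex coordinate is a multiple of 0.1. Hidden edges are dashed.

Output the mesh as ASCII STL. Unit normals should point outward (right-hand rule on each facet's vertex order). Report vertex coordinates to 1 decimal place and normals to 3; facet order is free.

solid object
 facet normal 0.300 -0.692 0.657
  outer loop
   vertex 0.3 0.7 3.3
   vertex 3.1 0.3 1.6
   vertex 3.6 2.7 3.9
  endloop
 endfacet
 facet normal -0.445 -0.813 -0.377
  outer loop
   vertex 0.3 0.7 3.3
   vertex 0.1 2.2 0.3
   vertex 1.0 1.8 0.1
  endloop
 endfacet
 facet normal -0.349 -0.860 -0.372
  outer loop
   vertex 0.3 0.7 3.3
   vertex 1.0 1.8 0.1
   vertex 3.1 0.3 1.6
  endloop
 endfacet
 facet normal 0.216 0.779 -0.588
  outer loop
   vertex 2.4 3.3 2.6
   vertex 1.0 1.8 0.1
   vertex 0.1 2.2 0.3
  endloop
 endfacet
 facet normal 0.763 0.358 -0.539
  outer loop
   vertex 2.4 3.3 2.6
   vertex 3.6 2.7 3.9
   vertex 3.1 0.3 1.6
  endloop
 endfacet
 facet normal 0.700 0.367 -0.612
  outer loop
   vertex 2.4 3.3 2.6
   vertex 3.1 0.3 1.6
   vertex 1.0 1.8 0.1
  endloop
 endfacet
 facet normal -0.373 0.359 0.855
  outer loop
   vertex 0.2 2.5 2.5
   vertex 0.3 0.7 3.3
   vertex 3.6 2.7 3.9
  endloop
 endfacet
 facet normal -0.295 0.735 0.611
  outer loop
   vertex 0.2 2.5 2.5
   vertex 3.6 2.7 3.9
   vertex 2.4 3.3 2.6
  endloop
 endfacet
 facet normal -0.998 -0.033 0.050
  outer loop
   vertex 0.2 2.5 2.5
   vertex 0.1 2.2 0.3
   vertex 0.3 0.7 3.3
  endloop
 endfacet
 facet normal -0.335 0.935 -0.112
  outer loop
   vertex 0.2 2.5 2.5
   vertex 2.4 3.3 2.6
   vertex 0.1 2.2 0.3
  endloop
 endfacet
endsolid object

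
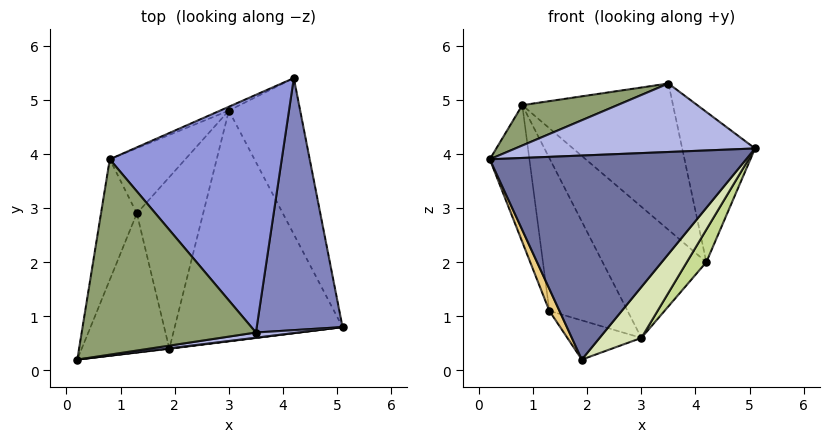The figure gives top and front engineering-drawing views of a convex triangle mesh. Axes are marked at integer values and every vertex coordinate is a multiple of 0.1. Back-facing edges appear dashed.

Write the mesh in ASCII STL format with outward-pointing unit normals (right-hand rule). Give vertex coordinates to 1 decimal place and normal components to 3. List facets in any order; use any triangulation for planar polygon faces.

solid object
 facet normal 0.121 -0.993 0.002
  outer loop
   vertex 1.9 0.4 0.2
   vertex 5.1 0.8 4.1
   vertex 0.2 0.2 3.9
  endloop
 endfacet
 facet normal 0.522 0.437 0.733
  outer loop
   vertex 3.5 0.7 5.3
   vertex 5.1 0.8 4.1
   vertex 4.2 5.4 2.0
  endloop
 endfacet
 facet normal 0.444 0.470 0.763
  outer loop
   vertex 3.5 0.7 5.3
   vertex 4.2 5.4 2.0
   vertex 0.8 3.9 4.9
  endloop
 endfacet
 facet normal 0.118 -0.990 0.075
  outer loop
   vertex 3.5 0.7 5.3
   vertex 0.2 0.2 3.9
   vertex 5.1 0.8 4.1
  endloop
 endfacet
 facet normal -0.359 -0.189 0.914
  outer loop
   vertex 3.5 0.7 5.3
   vertex 0.8 3.9 4.9
   vertex 0.2 0.2 3.9
  endloop
 endfacet
 facet normal -0.422 0.906 -0.026
  outer loop
   vertex 3.0 4.8 0.6
   vertex 0.8 3.9 4.9
   vertex 4.2 5.4 2.0
  endloop
 endfacet
 facet normal 0.779 -0.128 -0.613
  outer loop
   vertex 3.0 4.8 0.6
   vertex 4.2 5.4 2.0
   vertex 5.1 0.8 4.1
  endloop
 endfacet
 facet normal 0.773 -0.137 -0.620
  outer loop
   vertex 3.0 4.8 0.6
   vertex 5.1 0.8 4.1
   vertex 1.9 0.4 0.2
  endloop
 endfacet
 facet normal -0.472 0.196 -0.859
  outer loop
   vertex 1.3 2.9 1.1
   vertex 3.0 4.8 0.6
   vertex 1.9 0.4 0.2
  endloop
 endfacet
 facet normal -0.753 0.606 -0.258
  outer loop
   vertex 1.3 2.9 1.1
   vertex 0.8 3.9 4.9
   vertex 3.0 4.8 0.6
  endloop
 endfacet
 facet normal -0.905 -0.066 -0.420
  outer loop
   vertex 1.3 2.9 1.1
   vertex 1.9 0.4 0.2
   vertex 0.2 0.2 3.9
  endloop
 endfacet
 facet normal -0.962 0.205 -0.180
  outer loop
   vertex 1.3 2.9 1.1
   vertex 0.2 0.2 3.9
   vertex 0.8 3.9 4.9
  endloop
 endfacet
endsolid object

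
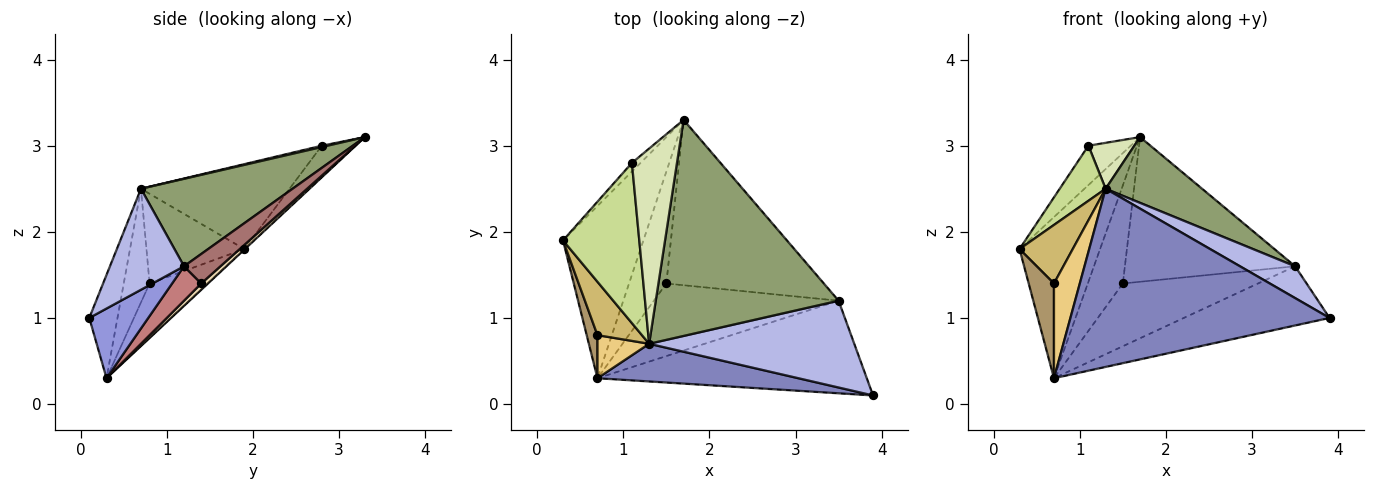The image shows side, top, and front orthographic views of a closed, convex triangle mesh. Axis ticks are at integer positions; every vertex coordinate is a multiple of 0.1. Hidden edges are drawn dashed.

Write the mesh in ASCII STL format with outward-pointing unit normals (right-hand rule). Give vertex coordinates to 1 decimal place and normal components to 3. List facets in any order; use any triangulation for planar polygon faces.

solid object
 facet normal -0.005 0.683 -0.730
  outer loop
   vertex 0.7 0.3 0.3
   vertex 0.3 1.9 1.8
   vertex 1.7 3.3 3.1
  endloop
 endfacet
 facet normal -0.106 -0.973 0.206
  outer loop
   vertex 1.3 0.7 2.5
   vertex 0.7 0.3 0.3
   vertex 3.9 0.1 1.0
  endloop
 endfacet
 facet normal 0.213 0.526 -0.823
  outer loop
   vertex 3.5 1.2 1.6
   vertex 3.9 0.1 1.0
   vertex 0.7 0.3 0.3
  endloop
 endfacet
 facet normal 0.420 -0.312 0.852
  outer loop
   vertex 3.5 1.2 1.6
   vertex 1.3 0.7 2.5
   vertex 3.9 0.1 1.0
  endloop
 endfacet
 facet normal 0.416 -0.265 0.870
  outer loop
   vertex 3.5 1.2 1.6
   vertex 1.7 3.3 3.1
   vertex 1.3 0.7 2.5
  endloop
 endfacet
 facet normal -0.614 0.771 -0.169
  outer loop
   vertex 1.1 2.8 3.0
   vertex 1.7 3.3 3.1
   vertex 0.3 1.9 1.8
  endloop
 endfacet
 facet normal -0.725 -0.224 0.651
  outer loop
   vertex 1.1 2.8 3.0
   vertex 0.3 1.9 1.8
   vertex 1.3 0.7 2.5
  endloop
 endfacet
 facet normal 0.029 -0.229 0.973
  outer loop
   vertex 1.1 2.8 3.0
   vertex 1.3 0.7 2.5
   vertex 1.7 3.3 3.1
  endloop
 endfacet
 facet normal -0.902 -0.393 0.179
  outer loop
   vertex 0.7 0.8 1.4
   vertex 0.3 1.9 1.8
   vertex 0.7 0.3 0.3
  endloop
 endfacet
 facet normal -0.805 -0.438 0.399
  outer loop
   vertex 0.7 0.8 1.4
   vertex 1.3 0.7 2.5
   vertex 0.3 1.9 1.8
  endloop
 endfacet
 facet normal -0.673 -0.673 0.306
  outer loop
   vertex 0.7 0.8 1.4
   vertex 0.7 0.3 0.3
   vertex 1.3 0.7 2.5
  endloop
 endfacet
 facet normal 0.126 0.654 -0.746
  outer loop
   vertex 1.5 1.4 1.4
   vertex 0.7 0.3 0.3
   vertex 1.7 3.3 3.1
  endloop
 endfacet
 facet normal 0.140 0.652 -0.745
  outer loop
   vertex 1.5 1.4 1.4
   vertex 1.7 3.3 3.1
   vertex 3.5 1.2 1.6
  endloop
 endfacet
 facet normal 0.140 0.648 -0.749
  outer loop
   vertex 1.5 1.4 1.4
   vertex 3.5 1.2 1.6
   vertex 0.7 0.3 0.3
  endloop
 endfacet
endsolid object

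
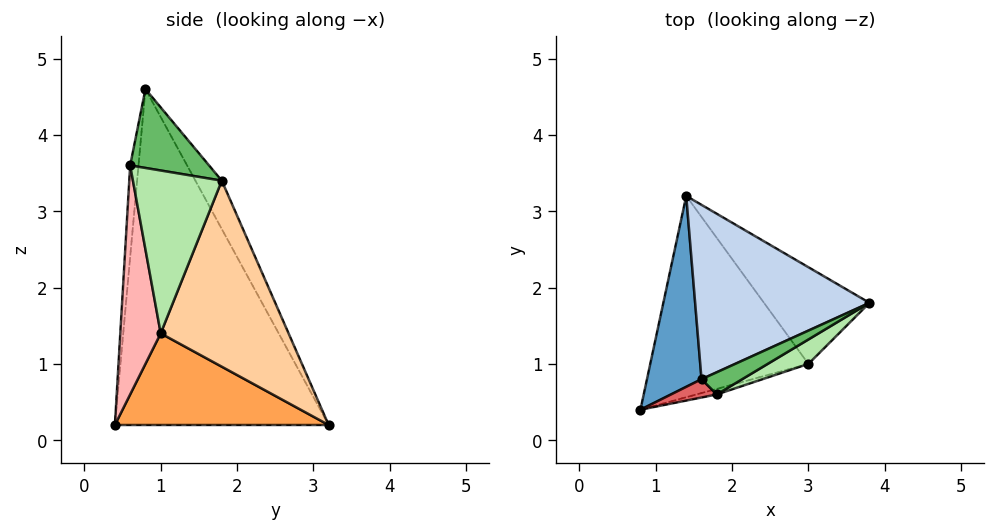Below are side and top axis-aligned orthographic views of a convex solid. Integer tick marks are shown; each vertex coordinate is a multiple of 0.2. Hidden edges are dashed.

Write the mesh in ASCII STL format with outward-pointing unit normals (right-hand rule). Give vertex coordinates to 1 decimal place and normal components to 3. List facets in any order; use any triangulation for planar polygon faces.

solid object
 facet normal -0.966 0.207 0.157
  outer loop
   vertex 1.6 0.8 4.6
   vertex 1.4 3.2 0.2
   vertex 0.8 0.4 0.2
  endloop
 endfacet
 facet normal -0.133 0.868 0.479
  outer loop
   vertex 1.6 0.8 4.6
   vertex 3.8 1.8 3.4
   vertex 1.4 3.2 0.2
  endloop
 endfacet
 facet normal 0.498 -0.107 -0.860
  outer loop
   vertex 3.0 1.0 1.4
   vertex 0.8 0.4 0.2
   vertex 1.4 3.2 0.2
  endloop
 endfacet
 facet normal 0.817 0.342 -0.464
  outer loop
   vertex 3.0 1.0 1.4
   vertex 1.4 3.2 0.2
   vertex 3.8 1.8 3.4
  endloop
 endfacet
 facet normal 0.515 -0.815 0.266
  outer loop
   vertex 1.8 0.6 3.6
   vertex 3.8 1.8 3.4
   vertex 1.6 0.8 4.6
  endloop
 endfacet
 facet normal 0.520 -0.844 0.130
  outer loop
   vertex 1.8 0.6 3.6
   vertex 3.0 1.0 1.4
   vertex 3.8 1.8 3.4
  endloop
 endfacet
 facet normal -0.272 -0.953 0.136
  outer loop
   vertex 1.8 0.6 3.6
   vertex 1.6 0.8 4.6
   vertex 0.8 0.4 0.2
  endloop
 endfacet
 facet normal 0.275 -0.961 -0.024
  outer loop
   vertex 1.8 0.6 3.6
   vertex 0.8 0.4 0.2
   vertex 3.0 1.0 1.4
  endloop
 endfacet
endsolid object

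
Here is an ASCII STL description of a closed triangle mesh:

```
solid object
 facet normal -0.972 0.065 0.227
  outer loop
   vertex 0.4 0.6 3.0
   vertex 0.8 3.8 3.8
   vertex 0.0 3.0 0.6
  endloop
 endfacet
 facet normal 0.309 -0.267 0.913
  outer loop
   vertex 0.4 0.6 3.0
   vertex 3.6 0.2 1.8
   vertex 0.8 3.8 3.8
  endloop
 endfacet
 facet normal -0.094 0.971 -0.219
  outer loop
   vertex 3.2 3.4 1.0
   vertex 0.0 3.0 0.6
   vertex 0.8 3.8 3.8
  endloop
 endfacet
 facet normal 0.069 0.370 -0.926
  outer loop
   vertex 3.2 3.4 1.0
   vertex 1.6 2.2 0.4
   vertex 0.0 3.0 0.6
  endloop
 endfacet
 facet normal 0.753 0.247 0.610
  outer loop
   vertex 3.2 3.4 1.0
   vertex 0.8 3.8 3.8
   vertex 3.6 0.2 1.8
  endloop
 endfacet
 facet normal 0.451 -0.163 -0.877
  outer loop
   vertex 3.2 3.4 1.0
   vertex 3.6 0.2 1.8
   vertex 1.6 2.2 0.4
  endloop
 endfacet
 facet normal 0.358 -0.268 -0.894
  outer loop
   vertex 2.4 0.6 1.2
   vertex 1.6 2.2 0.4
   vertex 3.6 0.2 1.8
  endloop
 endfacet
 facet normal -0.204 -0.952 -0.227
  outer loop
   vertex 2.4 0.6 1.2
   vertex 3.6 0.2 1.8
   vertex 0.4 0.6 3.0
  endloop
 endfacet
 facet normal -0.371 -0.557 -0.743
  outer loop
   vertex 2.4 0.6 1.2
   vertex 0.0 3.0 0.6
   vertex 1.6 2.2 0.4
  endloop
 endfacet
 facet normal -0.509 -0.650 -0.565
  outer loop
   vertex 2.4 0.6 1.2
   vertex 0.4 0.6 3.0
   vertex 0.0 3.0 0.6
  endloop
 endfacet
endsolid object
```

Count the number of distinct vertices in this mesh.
7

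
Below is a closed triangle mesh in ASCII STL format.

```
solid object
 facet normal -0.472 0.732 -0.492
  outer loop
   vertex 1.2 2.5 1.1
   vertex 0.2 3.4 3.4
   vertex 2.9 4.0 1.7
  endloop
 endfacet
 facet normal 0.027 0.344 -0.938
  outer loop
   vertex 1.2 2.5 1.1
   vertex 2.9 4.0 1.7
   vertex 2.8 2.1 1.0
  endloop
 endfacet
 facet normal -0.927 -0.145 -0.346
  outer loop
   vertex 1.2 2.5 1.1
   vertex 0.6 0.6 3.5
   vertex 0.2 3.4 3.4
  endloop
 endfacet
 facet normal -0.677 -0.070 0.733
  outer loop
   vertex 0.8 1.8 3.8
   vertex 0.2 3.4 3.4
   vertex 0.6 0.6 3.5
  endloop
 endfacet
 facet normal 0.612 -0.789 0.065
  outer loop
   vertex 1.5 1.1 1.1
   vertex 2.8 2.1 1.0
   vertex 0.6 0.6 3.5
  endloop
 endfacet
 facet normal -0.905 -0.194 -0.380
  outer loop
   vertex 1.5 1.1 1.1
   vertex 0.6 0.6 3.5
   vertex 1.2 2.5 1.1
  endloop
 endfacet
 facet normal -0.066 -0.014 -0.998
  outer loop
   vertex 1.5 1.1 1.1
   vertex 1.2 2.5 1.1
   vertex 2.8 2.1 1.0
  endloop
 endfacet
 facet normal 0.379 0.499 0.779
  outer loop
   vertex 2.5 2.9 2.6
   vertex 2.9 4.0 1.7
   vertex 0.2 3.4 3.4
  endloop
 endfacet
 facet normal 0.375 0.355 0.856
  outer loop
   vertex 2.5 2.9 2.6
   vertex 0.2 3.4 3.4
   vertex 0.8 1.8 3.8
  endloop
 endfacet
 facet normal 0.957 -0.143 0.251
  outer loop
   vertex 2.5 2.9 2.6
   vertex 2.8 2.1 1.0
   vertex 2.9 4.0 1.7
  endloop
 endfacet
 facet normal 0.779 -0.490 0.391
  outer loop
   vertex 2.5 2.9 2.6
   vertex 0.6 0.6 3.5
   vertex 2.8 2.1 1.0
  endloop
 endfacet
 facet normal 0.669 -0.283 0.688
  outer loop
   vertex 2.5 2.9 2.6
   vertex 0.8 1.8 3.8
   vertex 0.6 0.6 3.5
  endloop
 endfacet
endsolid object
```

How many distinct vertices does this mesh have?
8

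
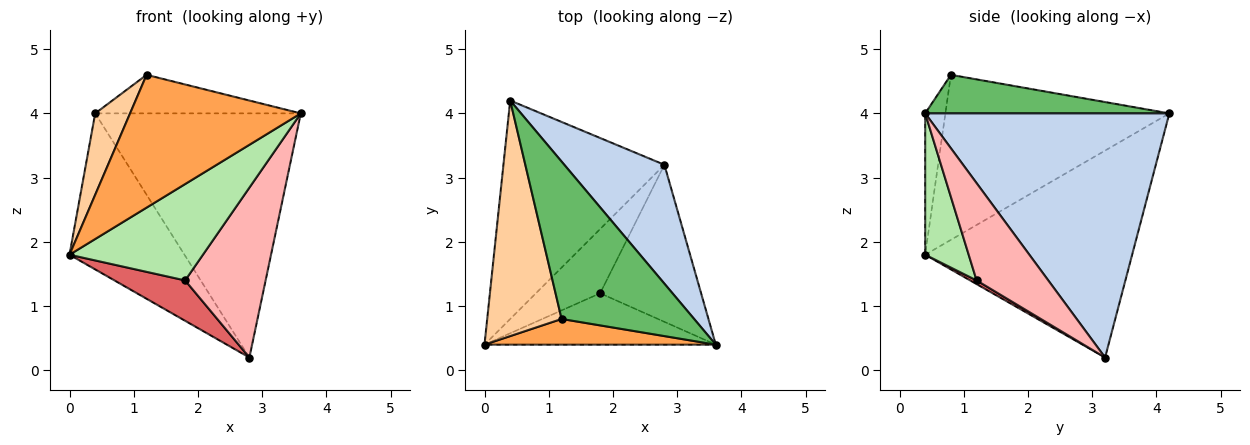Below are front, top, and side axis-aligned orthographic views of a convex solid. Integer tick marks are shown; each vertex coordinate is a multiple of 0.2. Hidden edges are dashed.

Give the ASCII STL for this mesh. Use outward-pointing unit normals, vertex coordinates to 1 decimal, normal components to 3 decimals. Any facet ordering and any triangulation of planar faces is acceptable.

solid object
 facet normal -0.723 0.402 -0.562
  outer loop
   vertex 2.8 3.2 0.2
   vertex 0.0 0.4 1.8
   vertex 0.4 4.2 4.0
  endloop
 endfacet
 facet normal 0.730 0.615 0.299
  outer loop
   vertex 2.8 3.2 0.2
   vertex 0.4 4.2 4.0
   vertex 3.6 0.4 4.0
  endloop
 endfacet
 facet normal -0.115 -0.975 0.189
  outer loop
   vertex 1.2 0.8 4.6
   vertex 0.0 0.4 1.8
   vertex 3.6 0.4 4.0
  endloop
 endfacet
 facet normal -0.903 -0.141 0.407
  outer loop
   vertex 1.2 0.8 4.6
   vertex 0.4 4.2 4.0
   vertex 0.0 0.4 1.8
  endloop
 endfacet
 facet normal 0.272 0.229 0.935
  outer loop
   vertex 1.2 0.8 4.6
   vertex 3.6 0.4 4.0
   vertex 0.4 4.2 4.0
  endloop
 endfacet
 facet normal 0.276 -0.848 -0.452
  outer loop
   vertex 1.8 1.2 1.4
   vertex 3.6 0.4 4.0
   vertex 0.0 0.4 1.8
  endloop
 endfacet
 facet normal 0.048 -0.532 -0.846
  outer loop
   vertex 1.8 1.2 1.4
   vertex 0.0 0.4 1.8
   vertex 2.8 3.2 0.2
  endloop
 endfacet
 facet normal 0.547 -0.615 -0.568
  outer loop
   vertex 1.8 1.2 1.4
   vertex 2.8 3.2 0.2
   vertex 3.6 0.4 4.0
  endloop
 endfacet
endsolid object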